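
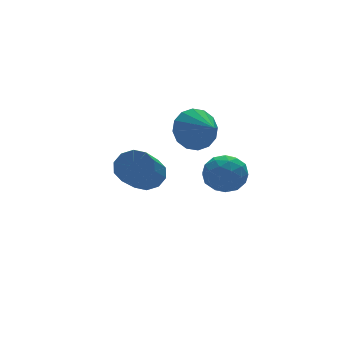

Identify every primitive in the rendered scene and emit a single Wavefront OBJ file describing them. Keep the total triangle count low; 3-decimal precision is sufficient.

v -0.338 0.025 1.118
v 0.295 -0.132 0.656
v -0.242 -0.945 1.582
v 0.452 0.045 0.996
v 0.397 0.218 1.368
v 0.145 0.339 1.674
v -0.237 0.376 1.83
v -0.645 0.319 1.796
v -0.972 0.183 1.58
v -1.129 0.005 1.241
v -1.073 -0.167 0.868
v -0.821 -0.288 0.563
v -0.44 -0.325 0.406
v -0.031 -0.268 0.44
v -2.662 -1.191 0.4
v -2.25 -1.635 0.326
v -3.186 -2.673 1.346
v -3.598 -2.229 1.42
v -2.149 -1.431 0.627
v -3.085 -2.469 1.647
v -2.244 -1.135 0.841
v -3.18 -2.173 1.861
v -2.498 -0.861 0.886
v -3.434 -1.899 1.906
v -2.815 -0.713 0.746
v -3.751 -1.75 1.766
v -3.074 -0.747 0.474
v -4.01 -1.785 1.494
v -3.175 -0.951 0.173
v -4.111 -1.989 1.193
v -3.08 -1.247 -0.041
v -4.016 -2.285 0.979
v -2.826 -1.521 -0.086
v -3.762 -2.559 0.934
v -2.509 -1.67 0.054
v -3.445 -2.707 1.074
v -0.057 -0.339 -0.582
v 0.584 -0.513 -0.24
v -0.364 -1.507 -0.6
v 0.277 -1.681 -0.258
v -0.254 -1.309 0.111
v -0.064 -0.587 0.123
v 0.284 -1.433 -0.963
v 0.474 -0.711 -0.951
v 0.795 -1.189 -0.476
v 0.462 -1.112 0.188
v -0.242 -0.908 -1.028
v -0.575 -0.831 -0.364
v 0.291 -0.323 -0.409
v -0.071 -1.697 -0.431
v -0.383 -1.478 -0.213
v -0.006 -1.58 -0.013
v -0.09 -0.367 -0.196
v 0.286 -0.469 0.005
v -0.206 -0.937 0.211
v -0.066 -1.551 -0.845
v 0.31 -1.653 -0.644
v 0.226 -0.44 -0.827
v 0.603 -0.542 -0.627
v 0.426 -1.083 -1.051
v 0.791 -0.823 -0.347
v 0.61 -1.51 -0.358
v 0.615 -1.364 -0.772
v 0.727 -0.94 -0.765
v 0.595 -0.778 0.043
v 0.415 -1.464 0.032
v 0.103 -1.245 0.25
v 0.214 -0.821 0.256
v 0.719 -1.175 -0.095
v -0.195 -0.556 -0.872
v -0.375 -1.242 -0.883
v 0.006 -1.199 -1.096
v 0.117 -0.775 -1.09
v -0.39 -0.51 -0.482
v -0.571 -1.197 -0.493
v -0.507 -1.08 -0.075
v -0.395 -0.656 -0.068
v -0.499 -0.845 -0.745
f 2 1 4
f 2 4 3
f 4 1 5
f 4 5 3
f 5 1 6
f 5 6 3
f 6 1 7
f 6 7 3
f 7 1 8
f 7 8 3
f 8 1 9
f 8 9 3
f 9 1 10
f 9 10 3
f 10 1 11
f 10 11 3
f 11 1 12
f 11 12 3
f 12 1 13
f 12 13 3
f 13 1 14
f 13 14 3
f 14 1 2
f 14 2 3
f 16 15 19
f 16 19 17
f 17 19 20
f 17 20 18
f 19 15 21
f 19 21 20
f 20 21 22
f 20 22 18
f 21 15 23
f 21 23 22
f 22 23 24
f 22 24 18
f 23 15 25
f 23 25 24
f 24 25 26
f 24 26 18
f 25 15 27
f 25 27 26
f 26 27 28
f 26 28 18
f 27 15 29
f 27 29 28
f 28 29 30
f 28 30 18
f 29 15 31
f 29 31 30
f 30 31 32
f 30 32 18
f 31 15 33
f 31 33 32
f 32 33 34
f 32 34 18
f 33 15 35
f 33 35 34
f 34 35 36
f 34 36 18
f 35 15 16
f 35 16 36
f 36 16 17
f 36 17 18
f 37 74 53
f 74 48 77
f 53 77 42
f 74 77 53
f 37 53 49
f 53 42 54
f 49 54 38
f 53 54 49
f 37 49 58
f 49 38 59
f 58 59 44
f 49 59 58
f 37 58 70
f 58 44 73
f 70 73 47
f 58 73 70
f 37 70 74
f 70 47 78
f 74 78 48
f 70 78 74
f 38 54 65
f 54 42 68
f 65 68 46
f 54 68 65
f 42 77 55
f 77 48 76
f 55 76 41
f 77 76 55
f 48 78 75
f 78 47 71
f 75 71 39
f 78 71 75
f 47 73 72
f 73 44 60
f 72 60 43
f 73 60 72
f 44 59 64
f 59 38 61
f 64 61 45
f 59 61 64
f 40 66 52
f 66 46 67
f 52 67 41
f 66 67 52
f 40 52 50
f 52 41 51
f 50 51 39
f 52 51 50
f 40 50 57
f 50 39 56
f 57 56 43
f 50 56 57
f 40 57 62
f 57 43 63
f 62 63 45
f 57 63 62
f 40 62 66
f 62 45 69
f 66 69 46
f 62 69 66
f 41 67 55
f 67 46 68
f 55 68 42
f 67 68 55
f 39 51 75
f 51 41 76
f 75 76 48
f 51 76 75
f 43 56 72
f 56 39 71
f 72 71 47
f 56 71 72
f 45 63 64
f 63 43 60
f 64 60 44
f 63 60 64
f 46 69 65
f 69 45 61
f 65 61 38
f 69 61 65



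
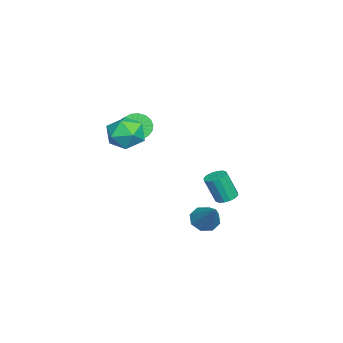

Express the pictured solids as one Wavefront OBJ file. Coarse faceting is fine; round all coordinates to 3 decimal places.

v 2.698 -1.04 4.583
v 3.723 -1.267 4.209
v 2.037 -2.393 3.591
v 3.062 -2.62 3.217
v 2.801 -2.815 4.283
v 3.21 -1.98 4.896
v 2.55 -1.68 2.904
v 2.959 -0.845 3.517
v 3.632 -1.663 3.172
v 3.787 -2.364 4.024
v 1.973 -1.296 3.776
v 2.128 -1.997 4.628
v 0.648 1.788 -3.06
v 1.031 2.259 -3.641
v 1.932 2.572 -1.58
v 0.533 2.561 -3.369
v 0.102 2.41 -2.916
v -0.008 1.895 -2.547
v 0.265 1.318 -2.479
v 0.763 1.016 -2.751
v 1.194 1.166 -3.204
v 1.305 1.681 -3.573
v 3.051 3.299 -0.019
v 3.597 3.583 0.056
v 3.695 3.004 1.534
v 3.149 2.721 1.459
v 3.379 3.796 0.154
v 3.477 3.218 1.632
v 3.072 3.877 0.206
v 3.17 3.298 1.684
v 2.76 3.802 0.197
v 2.858 3.224 1.675
v 2.526 3.593 0.131
v 2.624 3.015 1.609
v 2.433 3.305 0.024
v 2.531 2.727 1.502
v 2.505 3.016 -0.094
v 2.603 2.437 1.384
v 2.723 2.802 -0.192
v 2.821 2.224 1.286
v 3.03 2.722 -0.244
v 3.128 2.143 1.234
v 3.342 2.796 -0.235
v 3.44 2.218 1.243
v 3.576 3.005 -0.169
v 3.674 2.427 1.309
v 3.669 3.293 -0.062
v 3.767 2.715 1.416
v -1.906 -2.495 1.935
v -1.578 -2.144 1.21
v -0.425 -1.715 1.939
v -0.754 -2.065 2.665
v -1.783 -1.853 1.362
v -0.63 -1.423 2.091
v -2.012 -1.688 1.627
v -0.859 -1.259 2.356
v -2.22 -1.683 1.953
v -1.067 -1.254 2.682
v -2.366 -1.839 2.276
v -1.213 -1.41 3.005
v -2.421 -2.125 2.531
v -1.268 -1.696 3.261
v -2.374 -2.484 2.669
v -1.222 -2.055 3.398
v -2.235 -2.845 2.661
v -1.082 -2.416 3.39
v -2.03 -3.137 2.509
v -0.877 -2.707 3.238
v -1.801 -3.301 2.244
v -0.648 -2.872 2.973
v -1.593 -3.306 1.918
v -0.44 -2.877 2.647
v -1.447 -3.15 1.595
v -0.294 -2.721 2.324
v -1.392 -2.864 1.339
v -0.239 -2.435 2.069
v -1.438 -2.505 1.202
v -0.286 -2.076 1.931
f 1 12 6
f 1 6 2
f 1 2 8
f 1 8 11
f 1 11 12
f 2 6 10
f 6 12 5
f 12 11 3
f 11 8 7
f 8 2 9
f 4 10 5
f 4 5 3
f 4 3 7
f 4 7 9
f 4 9 10
f 5 10 6
f 3 5 12
f 7 3 11
f 9 7 8
f 10 9 2
f 14 13 16
f 14 16 15
f 16 13 17
f 16 17 15
f 17 13 18
f 17 18 15
f 18 13 19
f 18 19 15
f 19 13 20
f 19 20 15
f 20 13 21
f 20 21 15
f 21 13 22
f 21 22 15
f 22 13 14
f 22 14 15
f 24 23 27
f 24 27 25
f 25 27 28
f 25 28 26
f 27 23 29
f 27 29 28
f 28 29 30
f 28 30 26
f 29 23 31
f 29 31 30
f 30 31 32
f 30 32 26
f 31 23 33
f 31 33 32
f 32 33 34
f 32 34 26
f 33 23 35
f 33 35 34
f 34 35 36
f 34 36 26
f 35 23 37
f 35 37 36
f 36 37 38
f 36 38 26
f 37 23 39
f 37 39 38
f 38 39 40
f 38 40 26
f 39 23 41
f 39 41 40
f 40 41 42
f 40 42 26
f 41 23 43
f 41 43 42
f 42 43 44
f 42 44 26
f 43 23 45
f 43 45 44
f 44 45 46
f 44 46 26
f 45 23 47
f 45 47 46
f 46 47 48
f 46 48 26
f 47 23 24
f 47 24 48
f 48 24 25
f 48 25 26
f 50 49 53
f 50 53 51
f 51 53 54
f 51 54 52
f 53 49 55
f 53 55 54
f 54 55 56
f 54 56 52
f 55 49 57
f 55 57 56
f 56 57 58
f 56 58 52
f 57 49 59
f 57 59 58
f 58 59 60
f 58 60 52
f 59 49 61
f 59 61 60
f 60 61 62
f 60 62 52
f 61 49 63
f 61 63 62
f 62 63 64
f 62 64 52
f 63 49 65
f 63 65 64
f 64 65 66
f 64 66 52
f 65 49 67
f 65 67 66
f 66 67 68
f 66 68 52
f 67 49 69
f 67 69 68
f 68 69 70
f 68 70 52
f 69 49 71
f 69 71 70
f 70 71 72
f 70 72 52
f 71 49 73
f 71 73 72
f 72 73 74
f 72 74 52
f 73 49 75
f 73 75 74
f 74 75 76
f 74 76 52
f 75 49 77
f 75 77 76
f 76 77 78
f 76 78 52
f 77 49 50
f 77 50 78
f 78 50 51
f 78 51 52



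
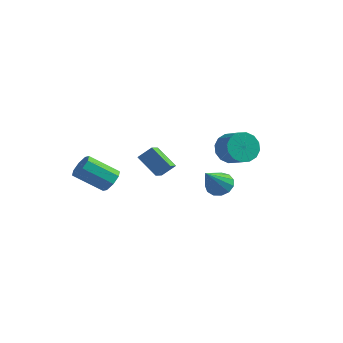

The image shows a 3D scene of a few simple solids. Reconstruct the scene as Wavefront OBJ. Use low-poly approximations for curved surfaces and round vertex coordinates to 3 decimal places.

v 2.149 0.079 -0.441
v 2.702 0.409 -1.153
v 3.685 -0.069 -0.61
v 3.131 -0.399 0.101
v 2.694 0.774 -0.817
v 3.677 0.296 -0.274
v 2.54 0.953 -0.38
v 3.523 0.475 0.163
v 2.281 0.898 0.041
v 3.263 0.42 0.584
v 1.986 0.624 0.332
v 2.969 0.146 0.875
v 1.735 0.203 0.416
v 2.718 -0.275 0.959
v 1.595 -0.251 0.27
v 2.578 -0.729 0.813
v 1.603 -0.616 -0.066
v 2.586 -1.094 0.477
v 1.757 -0.795 -0.503
v 2.74 -1.273 0.04
v 2.017 -0.74 -0.924
v 2.999 -1.218 -0.381
v 2.311 -0.466 -1.215
v 3.294 -0.944 -0.672
v 2.562 -0.045 -1.299
v 3.545 -0.523 -0.756
v -3.286 0.505 -2.662
v -3.069 -0.438 -2.206
v -2.702 0.959 -2.004
v -2.485 0.016 -1.547
v -2.075 0.324 -3.613
v -1.858 -0.619 -3.156
v -1.491 0.778 -2.954
v -1.274 -0.165 -2.498
v -3.004 -3.027 -2.787
v -2.523 -3.577 -2.618
v -3.835 -4.383 -1.504
v -4.316 -3.833 -1.673
v -2.487 -3.134 -2.255
v -3.798 -3.94 -1.141
v -2.753 -2.629 -2.203
v -4.065 -3.434 -1.089
v -3.167 -2.356 -2.494
v -4.479 -3.162 -1.38
v -3.485 -2.477 -2.956
v -4.797 -3.283 -1.842
v -3.522 -2.92 -3.319
v -4.833 -3.726 -2.205
v -3.255 -3.426 -3.371
v -4.567 -4.231 -2.257
v -2.841 -3.698 -3.08
v -4.153 -4.504 -1.966
v 0.162 2.477 -4.645
v 0.573 1.972 -5.144
v 0.138 0.983 -3.155
v 0.891 2.206 -4.905
v 0.978 2.526 -4.583
v 0.805 2.83 -4.281
v 0.429 3.022 -4.095
v -0.033 3.041 -4.083
v -0.433 2.88 -4.25
v -0.644 2.592 -4.543
v -0.599 2.266 -4.868
v -0.313 2.008 -5.122
v 0.124 1.898 -5.225
f 2 1 5
f 2 5 3
f 3 5 6
f 3 6 4
f 5 1 7
f 5 7 6
f 6 7 8
f 6 8 4
f 7 1 9
f 7 9 8
f 8 9 10
f 8 10 4
f 9 1 11
f 9 11 10
f 10 11 12
f 10 12 4
f 11 1 13
f 11 13 12
f 12 13 14
f 12 14 4
f 13 1 15
f 13 15 14
f 14 15 16
f 14 16 4
f 15 1 17
f 15 17 16
f 16 17 18
f 16 18 4
f 17 1 19
f 17 19 18
f 18 19 20
f 18 20 4
f 19 1 21
f 19 21 20
f 20 21 22
f 20 22 4
f 21 1 23
f 21 23 22
f 22 23 24
f 22 24 4
f 23 1 25
f 23 25 24
f 24 25 26
f 24 26 4
f 25 1 2
f 25 2 26
f 26 2 3
f 26 3 4
f 28 30 27
f 31 28 27
f 27 30 29
f 29 31 27
f 28 34 30
f 32 28 31
f 32 34 28
f 30 34 29
f 33 31 29
f 29 34 33
f 33 32 31
f 34 32 33
f 36 35 39
f 36 39 37
f 37 39 40
f 37 40 38
f 39 35 41
f 39 41 40
f 40 41 42
f 40 42 38
f 41 35 43
f 41 43 42
f 42 43 44
f 42 44 38
f 43 35 45
f 43 45 44
f 44 45 46
f 44 46 38
f 45 35 47
f 45 47 46
f 46 47 48
f 46 48 38
f 47 35 49
f 47 49 48
f 48 49 50
f 48 50 38
f 49 35 51
f 49 51 50
f 50 51 52
f 50 52 38
f 51 35 36
f 51 36 52
f 52 36 37
f 52 37 38
f 54 53 56
f 54 56 55
f 56 53 57
f 56 57 55
f 57 53 58
f 57 58 55
f 58 53 59
f 58 59 55
f 59 53 60
f 59 60 55
f 60 53 61
f 60 61 55
f 61 53 62
f 61 62 55
f 62 53 63
f 62 63 55
f 63 53 64
f 63 64 55
f 64 53 65
f 64 65 55
f 65 53 54
f 65 54 55



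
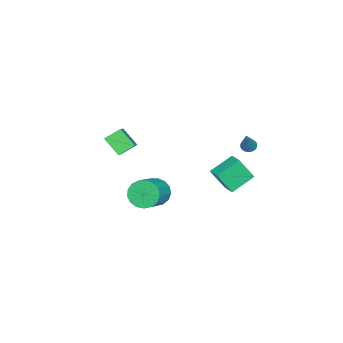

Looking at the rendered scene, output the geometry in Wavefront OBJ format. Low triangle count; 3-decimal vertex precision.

v -4.901 2.42 -2.871
v -4.537 1.523 -1.33
v -4.175 3.173 -2.604
v -3.811 2.277 -1.063
v -3.589 1.463 -3.737
v -3.225 0.567 -2.196
v -2.863 2.217 -3.47
v -2.499 1.32 -1.929
v 3.054 -0.433 -0.216
v 3.547 -0.668 -1.078
v 5.259 -0.641 -0.105
v 4.766 -0.407 0.756
v 3.539 -0.18 -1.077
v 5.251 -0.153 -0.104
v 3.419 0.25 -0.879
v 5.132 0.277 0.094
v 3.216 0.524 -0.529
v 4.929 0.55 0.444
v 2.976 0.578 -0.108
v 4.689 0.605 0.865
v 2.754 0.4 0.289
v 4.466 0.427 1.262
v 2.6 0.032 0.57
v 4.313 0.059 1.543
v 2.55 -0.443 0.671
v 4.263 -0.416 1.643
v 2.616 -0.916 0.568
v 4.328 -0.889 1.541
v 2.781 -1.278 0.286
v 4.494 -1.252 1.259
v 3.01 -1.447 -0.111
v 4.722 -1.42 0.862
v 3.248 -1.383 -0.533
v 4.961 -1.357 0.44
v 3.442 -1.102 -0.881
v 5.155 -1.076 0.091
v -2.823 3.261 1.195
v -2.487 2.906 1.016
v -1.617 3.539 2.905
v -2.412 3.076 0.936
v -2.399 3.275 0.894
v -2.45 3.471 0.899
v -2.559 3.635 0.948
v -2.707 3.743 1.036
v -2.873 3.777 1.147
v -3.031 3.732 1.266
v -3.158 3.616 1.374
v -3.233 3.446 1.455
v -3.246 3.248 1.496
v -3.195 3.052 1.492
v -3.087 2.888 1.442
v -2.938 2.78 1.355
v -2.772 2.746 1.243
v -2.614 2.79 1.125
v 0.891 -2.525 2.054
v 0.592 -3.582 3.045
v 2.483 -1.956 3.14
v 2.184 -3.014 4.132
v 1.576 -3.286 1.448
v 1.277 -4.344 2.44
v 3.168 -2.718 2.535
v 2.869 -3.775 3.526
f 2 4 1
f 5 2 1
f 1 4 3
f 3 5 1
f 2 8 4
f 6 2 5
f 6 8 2
f 4 8 3
f 7 5 3
f 3 8 7
f 7 6 5
f 8 6 7
f 10 9 13
f 10 13 11
f 11 13 14
f 11 14 12
f 13 9 15
f 13 15 14
f 14 15 16
f 14 16 12
f 15 9 17
f 15 17 16
f 16 17 18
f 16 18 12
f 17 9 19
f 17 19 18
f 18 19 20
f 18 20 12
f 19 9 21
f 19 21 20
f 20 21 22
f 20 22 12
f 21 9 23
f 21 23 22
f 22 23 24
f 22 24 12
f 23 9 25
f 23 25 24
f 24 25 26
f 24 26 12
f 25 9 27
f 25 27 26
f 26 27 28
f 26 28 12
f 27 9 29
f 27 29 28
f 28 29 30
f 28 30 12
f 29 9 31
f 29 31 30
f 30 31 32
f 30 32 12
f 31 9 33
f 31 33 32
f 32 33 34
f 32 34 12
f 33 9 35
f 33 35 34
f 34 35 36
f 34 36 12
f 35 9 10
f 35 10 36
f 36 10 11
f 36 11 12
f 38 37 40
f 38 40 39
f 40 37 41
f 40 41 39
f 41 37 42
f 41 42 39
f 42 37 43
f 42 43 39
f 43 37 44
f 43 44 39
f 44 37 45
f 44 45 39
f 45 37 46
f 45 46 39
f 46 37 47
f 46 47 39
f 47 37 48
f 47 48 39
f 48 37 49
f 48 49 39
f 49 37 50
f 49 50 39
f 50 37 51
f 50 51 39
f 51 37 52
f 51 52 39
f 52 37 53
f 52 53 39
f 53 37 54
f 53 54 39
f 54 37 38
f 54 38 39
f 56 58 55
f 59 56 55
f 55 58 57
f 57 59 55
f 56 62 58
f 60 56 59
f 60 62 56
f 58 62 57
f 61 59 57
f 57 62 61
f 61 60 59
f 62 60 61



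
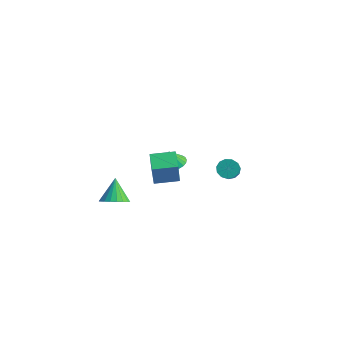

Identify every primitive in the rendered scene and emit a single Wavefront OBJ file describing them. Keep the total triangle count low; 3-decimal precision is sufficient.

v -1.62 -4.163 -0.715
v -1.148 -3.586 -0.863
v -2.16 -3.457 0.315
v -1.398 -3.515 -1.043
v -1.687 -3.556 -1.166
v -1.963 -3.701 -1.211
v -2.181 -3.927 -1.17
v -2.302 -4.193 -1.051
v -2.304 -4.455 -0.873
v -2.189 -4.665 -0.668
v -1.975 -4.79 -0.471
v -1.7 -4.805 -0.316
v -1.411 -4.71 -0.23
v -1.159 -4.52 -0.228
v -0.986 -4.269 -0.31
v -0.923 -3.999 -0.462
v -0.98 -3.758 -0.658
v 0.342 -3.714 2.616
v 0.411 -3.915 3.827
v 1.205 -2.856 2.71
v 1.274 -3.058 3.921
v 1.146 -4.502 2.439
v 1.215 -4.704 3.65
v 2.009 -3.645 2.533
v 2.078 -3.846 3.744
v -3.521 2.801 -3.42
v -2.884 2.735 -3.305
v -3.719 2.559 -2.46
v -2.925 2.996 -3.248
v -3.069 3.223 -3.22
v -3.291 3.377 -3.228
v -3.552 3.432 -3.268
v -3.809 3.377 -3.335
v -4.015 3.223 -3.416
v -4.136 2.996 -3.498
v -4.15 2.735 -3.567
v -4.056 2.485 -3.61
v -3.869 2.29 -3.621
v -3.622 2.183 -3.596
v -3.357 2.183 -3.542
v -3.121 2.29 -3.466
v -2.954 2.485 -3.382
v 1.958 0.215 0.761
v 2.176 -0.104 0.342
v 2.62 -0.773 1.079
v 2.402 -0.455 1.499
v 2.397 0.119 0.411
v 2.841 -0.55 1.148
v 2.479 0.372 0.591
v 2.923 -0.297 1.328
v 2.395 0.575 0.825
v 2.839 -0.094 1.563
v 2.173 0.663 1.04
v 2.617 -0.006 1.777
v 1.882 0.609 1.165
v 2.326 -0.06 1.903
v 1.616 0.43 1.163
v 2.06 -0.239 1.9
v 1.458 0.182 1.033
v 1.902 -0.487 1.77
v 1.459 -0.055 0.817
v 1.903 -0.724 1.554
v 1.619 -0.207 0.583
v 2.062 -0.876 1.32
v 1.886 -0.225 0.406
v 2.33 -0.894 1.143
f 2 1 4
f 2 4 3
f 4 1 5
f 4 5 3
f 5 1 6
f 5 6 3
f 6 1 7
f 6 7 3
f 7 1 8
f 7 8 3
f 8 1 9
f 8 9 3
f 9 1 10
f 9 10 3
f 10 1 11
f 10 11 3
f 11 1 12
f 11 12 3
f 12 1 13
f 12 13 3
f 13 1 14
f 13 14 3
f 14 1 15
f 14 15 3
f 15 1 16
f 15 16 3
f 16 1 17
f 16 17 3
f 17 1 2
f 17 2 3
f 19 21 18
f 22 19 18
f 18 21 20
f 20 22 18
f 19 25 21
f 23 19 22
f 23 25 19
f 21 25 20
f 24 22 20
f 20 25 24
f 24 23 22
f 25 23 24
f 27 26 29
f 27 29 28
f 29 26 30
f 29 30 28
f 30 26 31
f 30 31 28
f 31 26 32
f 31 32 28
f 32 26 33
f 32 33 28
f 33 26 34
f 33 34 28
f 34 26 35
f 34 35 28
f 35 26 36
f 35 36 28
f 36 26 37
f 36 37 28
f 37 26 38
f 37 38 28
f 38 26 39
f 38 39 28
f 39 26 40
f 39 40 28
f 40 26 41
f 40 41 28
f 41 26 42
f 41 42 28
f 42 26 27
f 42 27 28
f 44 43 47
f 44 47 45
f 45 47 48
f 45 48 46
f 47 43 49
f 47 49 48
f 48 49 50
f 48 50 46
f 49 43 51
f 49 51 50
f 50 51 52
f 50 52 46
f 51 43 53
f 51 53 52
f 52 53 54
f 52 54 46
f 53 43 55
f 53 55 54
f 54 55 56
f 54 56 46
f 55 43 57
f 55 57 56
f 56 57 58
f 56 58 46
f 57 43 59
f 57 59 58
f 58 59 60
f 58 60 46
f 59 43 61
f 59 61 60
f 60 61 62
f 60 62 46
f 61 43 63
f 61 63 62
f 62 63 64
f 62 64 46
f 63 43 65
f 63 65 64
f 64 65 66
f 64 66 46
f 65 43 44
f 65 44 66
f 66 44 45
f 66 45 46



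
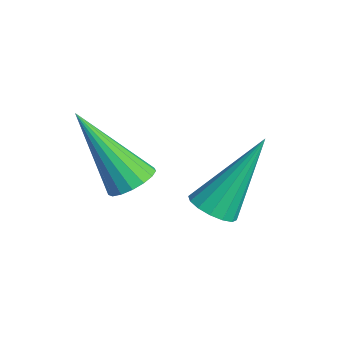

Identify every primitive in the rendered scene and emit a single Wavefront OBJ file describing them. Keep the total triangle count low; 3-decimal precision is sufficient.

v 1.992 2.345 1.92
v 2.515 2.569 1.809
v 1.848 3.555 3.68
v 2.322 2.75 1.669
v 2.04 2.823 1.595
v 1.745 2.768 1.609
v 1.516 2.599 1.707
v 1.415 2.363 1.861
v 1.468 2.121 2.032
v 1.662 1.94 2.172
v 1.944 1.867 2.245
v 2.239 1.922 2.231
v 2.467 2.091 2.134
v 2.568 2.327 1.98
v 0.886 0.989 2.326
v 1.416 0.812 2.516
v -0.046 0.091 4.094
v 1.385 1.069 2.63
v 1.24 1.307 2.675
v 1.014 1.472 2.64
v 0.758 1.527 2.533
v 0.532 1.458 2.379
v 0.387 1.282 2.212
v 0.356 1.039 2.072
v 0.446 0.784 1.991
v 0.637 0.576 1.986
v 0.885 0.463 2.059
v 1.133 0.47 2.193
v 1.325 0.596 2.358
f 2 1 4
f 2 4 3
f 4 1 5
f 4 5 3
f 5 1 6
f 5 6 3
f 6 1 7
f 6 7 3
f 7 1 8
f 7 8 3
f 8 1 9
f 8 9 3
f 9 1 10
f 9 10 3
f 10 1 11
f 10 11 3
f 11 1 12
f 11 12 3
f 12 1 13
f 12 13 3
f 13 1 14
f 13 14 3
f 14 1 2
f 14 2 3
f 16 15 18
f 16 18 17
f 18 15 19
f 18 19 17
f 19 15 20
f 19 20 17
f 20 15 21
f 20 21 17
f 21 15 22
f 21 22 17
f 22 15 23
f 22 23 17
f 23 15 24
f 23 24 17
f 24 15 25
f 24 25 17
f 25 15 26
f 25 26 17
f 26 15 27
f 26 27 17
f 27 15 28
f 27 28 17
f 28 15 29
f 28 29 17
f 29 15 16
f 29 16 17



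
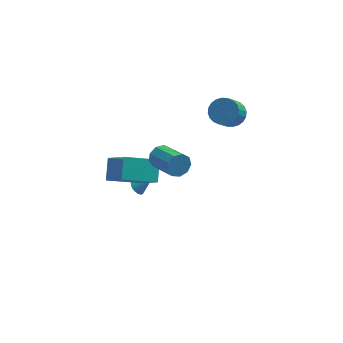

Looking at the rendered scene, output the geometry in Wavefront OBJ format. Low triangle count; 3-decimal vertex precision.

v -1.779 3.186 -3.867
v -1.45 3.354 -4.218
v -1.001 3.194 -3.133
v -1.534 3.546 -4.131
v -1.666 3.667 -3.992
v -1.821 3.693 -3.828
v -1.967 3.618 -3.672
v -2.077 3.458 -3.554
v -2.127 3.244 -3.498
v -2.109 3.019 -3.516
v -2.025 2.826 -3.602
v -1.893 2.705 -3.741
v -1.738 2.679 -3.905
v -1.592 2.754 -4.062
v -1.482 2.914 -4.18
v -1.432 3.128 -4.235
v -0.4 -0.132 1.986
v 0.023 -0.057 1.396
v 1.002 -1.434 1.923
v 0.58 -1.508 2.514
v 0.205 0.217 1.772
v 1.184 -1.16 2.299
v 0.104 0.327 2.249
v 1.083 -1.05 2.776
v -0.233 0.223 2.602
v 0.747 -1.154 3.129
v -0.648 -0.047 2.668
v 0.332 -1.424 3.195
v -0.946 -0.357 2.415
v 0.033 -1.734 2.942
v -0.99 -0.561 1.961
v -0.01 -1.938 2.488
v -0.757 -0.564 1.519
v 0.223 -1.941 2.046
v -0.357 -0.365 1.296
v 0.623 -1.742 1.823
v -3.292 0.428 -0.622
v -2.399 -0.78 0.606
v -3.225 1.449 0.334
v -2.332 0.241 1.562
v -1.448 1.019 -1.382
v -0.555 -0.189 -0.154
v -1.381 2.04 -0.426
v -0.488 0.832 0.802
v 3.244 2.772 3.018
v 3.953 2.911 3.466
v 3.524 2.047 4.411
v 2.816 1.908 3.962
v 3.751 3.145 3.589
v 3.323 2.281 4.533
v 3.473 3.322 3.625
v 3.045 2.457 4.569
v 3.16 3.415 3.568
v 2.732 2.55 4.512
v 2.86 3.41 3.427
v 2.431 2.546 4.372
v 2.618 3.308 3.224
v 2.189 2.444 4.169
v 2.471 3.125 2.99
v 2.043 2.26 3.935
v 2.442 2.888 2.76
v 2.014 2.023 3.704
v 2.536 2.633 2.569
v 2.107 1.769 3.514
v 2.737 2.399 2.447
v 2.309 1.535 3.391
v 3.015 2.223 2.411
v 2.587 1.358 3.355
v 3.328 2.13 2.468
v 2.9 1.265 3.412
v 3.629 2.134 2.608
v 3.2 1.27 3.553
v 3.871 2.236 2.811
v 3.442 1.372 3.756
v 4.017 2.42 3.045
v 3.589 1.555 3.99
v 4.046 2.657 3.276
v 3.618 1.792 4.22
f 2 1 4
f 2 4 3
f 4 1 5
f 4 5 3
f 5 1 6
f 5 6 3
f 6 1 7
f 6 7 3
f 7 1 8
f 7 8 3
f 8 1 9
f 8 9 3
f 9 1 10
f 9 10 3
f 10 1 11
f 10 11 3
f 11 1 12
f 11 12 3
f 12 1 13
f 12 13 3
f 13 1 14
f 13 14 3
f 14 1 15
f 14 15 3
f 15 1 16
f 15 16 3
f 16 1 2
f 16 2 3
f 18 17 21
f 18 21 19
f 19 21 22
f 19 22 20
f 21 17 23
f 21 23 22
f 22 23 24
f 22 24 20
f 23 17 25
f 23 25 24
f 24 25 26
f 24 26 20
f 25 17 27
f 25 27 26
f 26 27 28
f 26 28 20
f 27 17 29
f 27 29 28
f 28 29 30
f 28 30 20
f 29 17 31
f 29 31 30
f 30 31 32
f 30 32 20
f 31 17 33
f 31 33 32
f 32 33 34
f 32 34 20
f 33 17 35
f 33 35 34
f 34 35 36
f 34 36 20
f 35 17 18
f 35 18 36
f 36 18 19
f 36 19 20
f 38 40 37
f 41 38 37
f 37 40 39
f 39 41 37
f 38 44 40
f 42 38 41
f 42 44 38
f 40 44 39
f 43 41 39
f 39 44 43
f 43 42 41
f 44 42 43
f 46 45 49
f 46 49 47
f 47 49 50
f 47 50 48
f 49 45 51
f 49 51 50
f 50 51 52
f 50 52 48
f 51 45 53
f 51 53 52
f 52 53 54
f 52 54 48
f 53 45 55
f 53 55 54
f 54 55 56
f 54 56 48
f 55 45 57
f 55 57 56
f 56 57 58
f 56 58 48
f 57 45 59
f 57 59 58
f 58 59 60
f 58 60 48
f 59 45 61
f 59 61 60
f 60 61 62
f 60 62 48
f 61 45 63
f 61 63 62
f 62 63 64
f 62 64 48
f 63 45 65
f 63 65 64
f 64 65 66
f 64 66 48
f 65 45 67
f 65 67 66
f 66 67 68
f 66 68 48
f 67 45 69
f 67 69 68
f 68 69 70
f 68 70 48
f 69 45 71
f 69 71 70
f 70 71 72
f 70 72 48
f 71 45 73
f 71 73 72
f 72 73 74
f 72 74 48
f 73 45 75
f 73 75 74
f 74 75 76
f 74 76 48
f 75 45 77
f 75 77 76
f 76 77 78
f 76 78 48
f 77 45 46
f 77 46 78
f 78 46 47
f 78 47 48



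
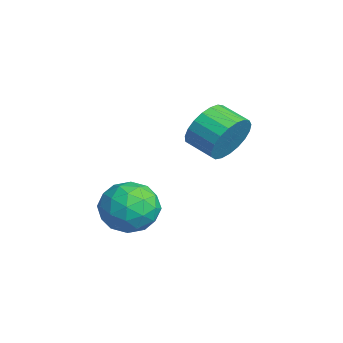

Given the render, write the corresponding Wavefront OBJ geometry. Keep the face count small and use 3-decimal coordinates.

v 0.819 0.056 -2.259
v 1.736 0.103 -2.75
v 0.364 -1.243 -3.23
v 1.281 -1.196 -3.721
v 1.238 -1.506 -2.729
v 1.519 -0.703 -2.128
v 0.581 -0.437 -3.852
v 0.862 0.366 -3.251
v 1.588 -0.202 -3.735
v 1.994 -0.863 -3.041
v 0.106 -0.277 -2.939
v 0.512 -0.938 -2.245
v 1.317 0.193 -2.419
v 0.783 -1.333 -3.561
v 0.758 -1.516 -2.977
v 1.296 -1.488 -3.266
v 1.19 -0.28 -2.054
v 1.729 -0.253 -2.343
v 1.436 -1.199 -2.33
v 0.371 -0.887 -3.637
v 0.91 -0.86 -3.926
v 0.804 0.348 -2.714
v 1.342 0.376 -3.003
v 0.664 0.059 -3.65
v 1.769 0.042 -3.287
v 1.502 -0.721 -3.858
v 1.091 -0.275 -3.934
v 1.256 0.197 -3.581
v 2.008 -0.347 -2.879
v 1.741 -1.11 -3.45
v 1.716 -1.292 -2.866
v 1.881 -0.82 -2.513
v 1.921 -0.526 -3.458
v 0.359 -0.03 -2.53
v 0.092 -0.793 -3.101
v 0.219 -0.32 -3.467
v 0.384 0.152 -3.114
v 0.598 -0.419 -2.122
v 0.331 -1.182 -2.693
v 0.844 -1.337 -2.399
v 1.009 -0.865 -2.046
v 0.179 -0.614 -2.522
v -0.077 2.932 -0.973
v 0.442 2.701 -0.212
v -0.384 2.056 0.155
v -0.903 2.288 -0.607
v 0.248 3.021 -0.085
v -0.578 2.376 0.281
v -0.002 3.326 -0.112
v -0.828 2.681 0.255
v -0.265 3.563 -0.287
v -1.091 2.918 0.079
v -0.495 3.69 -0.582
v -1.321 3.046 -0.215
v -0.653 3.687 -0.944
v -1.479 3.042 -0.577
v -0.712 3.553 -1.311
v -1.538 2.909 -0.945
v -0.66 3.312 -1.62
v -1.486 2.668 -1.253
v -0.508 3.006 -1.817
v -1.334 2.361 -1.45
v -0.281 2.686 -1.868
v -1.107 2.041 -1.501
v -0.019 2.409 -1.764
v -0.845 1.764 -1.398
v 0.233 2.223 -1.524
v -0.593 1.578 -1.157
v 0.431 2.159 -1.188
v -0.395 1.514 -0.822
v 0.542 2.229 -0.816
v -0.284 1.584 -0.449
v 0.546 2.421 -0.47
v -0.28 1.776 -0.104
f 1 38 17
f 38 12 41
f 17 41 6
f 38 41 17
f 1 17 13
f 17 6 18
f 13 18 2
f 17 18 13
f 1 13 22
f 13 2 23
f 22 23 8
f 13 23 22
f 1 22 34
f 22 8 37
f 34 37 11
f 22 37 34
f 1 34 38
f 34 11 42
f 38 42 12
f 34 42 38
f 2 18 29
f 18 6 32
f 29 32 10
f 18 32 29
f 6 41 19
f 41 12 40
f 19 40 5
f 41 40 19
f 12 42 39
f 42 11 35
f 39 35 3
f 42 35 39
f 11 37 36
f 37 8 24
f 36 24 7
f 37 24 36
f 8 23 28
f 23 2 25
f 28 25 9
f 23 25 28
f 4 30 16
f 30 10 31
f 16 31 5
f 30 31 16
f 4 16 14
f 16 5 15
f 14 15 3
f 16 15 14
f 4 14 21
f 14 3 20
f 21 20 7
f 14 20 21
f 4 21 26
f 21 7 27
f 26 27 9
f 21 27 26
f 4 26 30
f 26 9 33
f 30 33 10
f 26 33 30
f 5 31 19
f 31 10 32
f 19 32 6
f 31 32 19
f 3 15 39
f 15 5 40
f 39 40 12
f 15 40 39
f 7 20 36
f 20 3 35
f 36 35 11
f 20 35 36
f 9 27 28
f 27 7 24
f 28 24 8
f 27 24 28
f 10 33 29
f 33 9 25
f 29 25 2
f 33 25 29
f 44 43 47
f 44 47 45
f 45 47 48
f 45 48 46
f 47 43 49
f 47 49 48
f 48 49 50
f 48 50 46
f 49 43 51
f 49 51 50
f 50 51 52
f 50 52 46
f 51 43 53
f 51 53 52
f 52 53 54
f 52 54 46
f 53 43 55
f 53 55 54
f 54 55 56
f 54 56 46
f 55 43 57
f 55 57 56
f 56 57 58
f 56 58 46
f 57 43 59
f 57 59 58
f 58 59 60
f 58 60 46
f 59 43 61
f 59 61 60
f 60 61 62
f 60 62 46
f 61 43 63
f 61 63 62
f 62 63 64
f 62 64 46
f 63 43 65
f 63 65 64
f 64 65 66
f 64 66 46
f 65 43 67
f 65 67 66
f 66 67 68
f 66 68 46
f 67 43 69
f 67 69 68
f 68 69 70
f 68 70 46
f 69 43 71
f 69 71 70
f 70 71 72
f 70 72 46
f 71 43 73
f 71 73 72
f 72 73 74
f 72 74 46
f 73 43 44
f 73 44 74
f 74 44 45
f 74 45 46



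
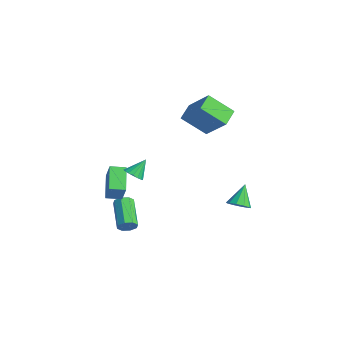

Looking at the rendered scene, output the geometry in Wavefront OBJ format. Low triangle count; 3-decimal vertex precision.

v -3.034 2.278 2.578
v -3.77 1.245 3.634
v -3.634 3.101 2.965
v -4.37 2.069 4.021
v -1.75 2.631 3.819
v -2.486 1.599 4.875
v -2.35 3.455 4.206
v -3.086 2.422 5.262
v -2.025 3.581 -2.495
v -1.667 3.226 -2.086
v -2.535 4.279 -1.445
v -1.451 3.546 -2.193
v -1.454 3.88 -2.417
v -1.675 4.1 -2.67
v -2.03 4.122 -2.856
v -2.383 3.937 -2.905
v -2.6 3.616 -2.797
v -2.597 3.282 -2.574
v -2.376 3.062 -2.321
v -2.021 3.041 -2.134
v -0.984 -2.949 2.377
v -0.582 -2.657 2.142
v -1.036 -2.231 3.183
v -0.802 -2.556 2.039
v -1.064 -2.545 2.012
v -1.307 -2.627 2.07
v -1.477 -2.782 2.198
v -1.534 -2.976 2.366
v -1.465 -3.163 2.538
v -1.286 -3.302 2.672
v -1.038 -3.359 2.739
v -0.778 -3.323 2.723
v -0.565 -3.201 2.628
v -0.448 -3.021 2.475
v -0.454 -2.824 2.3
v -3.426 -3.123 1.039
v -2.807 -3.235 2.073
v -3.09 -2.395 0.917
v -2.472 -2.507 1.951
v -2.288 -3.773 0.289
v -1.67 -3.885 1.323
v -1.953 -3.045 0.167
v -1.334 -3.157 1.201
v -1.599 -2.963 -1.623
v -1.442 -3.194 -1.184
v -2.865 -2.628 -0.379
v -3.021 -2.397 -0.817
v -1.311 -2.82 -1.214
v -2.733 -2.254 -0.409
v -1.347 -2.529 -1.483
v -2.77 -1.964 -0.678
v -1.531 -2.493 -1.834
v -2.954 -1.927 -1.029
v -1.755 -2.732 -2.061
v -3.178 -2.166 -1.256
v -1.887 -3.106 -2.031
v -3.309 -2.54 -1.226
v -1.85 -3.396 -1.762
v -3.273 -2.831 -0.957
v -1.666 -3.433 -1.411
v -3.089 -2.867 -0.606
f 2 4 1
f 5 2 1
f 1 4 3
f 3 5 1
f 2 8 4
f 6 2 5
f 6 8 2
f 4 8 3
f 7 5 3
f 3 8 7
f 7 6 5
f 8 6 7
f 10 9 12
f 10 12 11
f 12 9 13
f 12 13 11
f 13 9 14
f 13 14 11
f 14 9 15
f 14 15 11
f 15 9 16
f 15 16 11
f 16 9 17
f 16 17 11
f 17 9 18
f 17 18 11
f 18 9 19
f 18 19 11
f 19 9 20
f 19 20 11
f 20 9 10
f 20 10 11
f 22 21 24
f 22 24 23
f 24 21 25
f 24 25 23
f 25 21 26
f 25 26 23
f 26 21 27
f 26 27 23
f 27 21 28
f 27 28 23
f 28 21 29
f 28 29 23
f 29 21 30
f 29 30 23
f 30 21 31
f 30 31 23
f 31 21 32
f 31 32 23
f 32 21 33
f 32 33 23
f 33 21 34
f 33 34 23
f 34 21 35
f 34 35 23
f 35 21 22
f 35 22 23
f 37 39 36
f 40 37 36
f 36 39 38
f 38 40 36
f 37 43 39
f 41 37 40
f 41 43 37
f 39 43 38
f 42 40 38
f 38 43 42
f 42 41 40
f 43 41 42
f 45 44 48
f 45 48 46
f 46 48 49
f 46 49 47
f 48 44 50
f 48 50 49
f 49 50 51
f 49 51 47
f 50 44 52
f 50 52 51
f 51 52 53
f 51 53 47
f 52 44 54
f 52 54 53
f 53 54 55
f 53 55 47
f 54 44 56
f 54 56 55
f 55 56 57
f 55 57 47
f 56 44 58
f 56 58 57
f 57 58 59
f 57 59 47
f 58 44 60
f 58 60 59
f 59 60 61
f 59 61 47
f 60 44 45
f 60 45 61
f 61 45 46
f 61 46 47



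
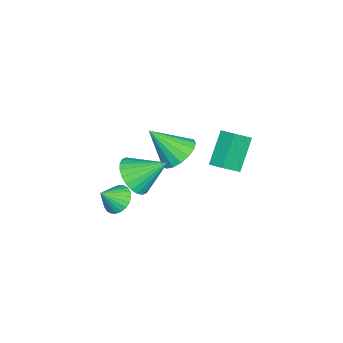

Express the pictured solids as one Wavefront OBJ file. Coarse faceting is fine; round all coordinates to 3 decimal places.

v 1.781 -1.447 -0.161
v 2.426 -0.907 -0.79
v 1.619 0.007 0.921
v 2.062 -0.823 -0.958
v 1.655 -0.834 -1.004
v 1.267 -0.938 -0.922
v 0.958 -1.12 -0.724
v 0.774 -1.351 -0.441
v 0.743 -1.597 -0.115
v 0.87 -1.821 0.204
v 1.136 -1.987 0.468
v 1.5 -2.071 0.635
v 1.907 -2.06 0.682
v 2.295 -1.956 0.6
v 2.604 -1.775 0.402
v 2.789 -1.543 0.119
v 2.819 -1.297 -0.207
v 2.692 -1.074 -0.526
v 0.145 -2.72 -3.503
v 0.829 -2.337 -3.705
v 0.735 -3.34 -2.677
v 0.716 -2.146 -3.48
v 0.515 -2.042 -3.259
v 0.258 -2.042 -3.075
v -0.016 -2.144 -2.956
v -0.266 -2.335 -2.92
v -0.453 -2.584 -2.973
v -0.549 -2.853 -3.107
v -0.54 -3.103 -3.301
v -0.427 -3.294 -3.526
v -0.226 -3.397 -3.747
v 0.031 -3.398 -3.931
v 0.305 -3.295 -4.05
v 0.555 -3.105 -4.086
v 0.742 -2.856 -4.033
v 0.838 -2.586 -3.899
v -1.569 1.954 -1.74
v -2.826 2.197 -0.323
v -1.196 2.641 -1.527
v -2.454 2.884 -0.11
v -0.806 1.296 -0.95
v -2.064 1.539 0.467
v -0.434 1.983 -0.737
v -1.691 2.226 0.68
v -3.692 -0.797 -3.009
v -2.641 -0.817 -3.14
v -3.528 -2.203 -1.471
v -2.713 -0.45 -2.796
v -3.01 -0.163 -2.502
v -3.464 -0.021 -2.323
v -3.969 -0.057 -2.302
v -4.411 -0.262 -2.442
v -4.689 -0.59 -2.712
v -4.738 -0.965 -3.05
v -4.548 -1.302 -3.379
v -4.162 -1.523 -3.622
v -3.668 -1.577 -3.725
v -3.18 -1.453 -3.664
v -2.809 -1.179 -3.453
f 2 1 4
f 2 4 3
f 4 1 5
f 4 5 3
f 5 1 6
f 5 6 3
f 6 1 7
f 6 7 3
f 7 1 8
f 7 8 3
f 8 1 9
f 8 9 3
f 9 1 10
f 9 10 3
f 10 1 11
f 10 11 3
f 11 1 12
f 11 12 3
f 12 1 13
f 12 13 3
f 13 1 14
f 13 14 3
f 14 1 15
f 14 15 3
f 15 1 16
f 15 16 3
f 16 1 17
f 16 17 3
f 17 1 18
f 17 18 3
f 18 1 2
f 18 2 3
f 20 19 22
f 20 22 21
f 22 19 23
f 22 23 21
f 23 19 24
f 23 24 21
f 24 19 25
f 24 25 21
f 25 19 26
f 25 26 21
f 26 19 27
f 26 27 21
f 27 19 28
f 27 28 21
f 28 19 29
f 28 29 21
f 29 19 30
f 29 30 21
f 30 19 31
f 30 31 21
f 31 19 32
f 31 32 21
f 32 19 33
f 32 33 21
f 33 19 34
f 33 34 21
f 34 19 35
f 34 35 21
f 35 19 36
f 35 36 21
f 36 19 20
f 36 20 21
f 38 40 37
f 41 38 37
f 37 40 39
f 39 41 37
f 38 44 40
f 42 38 41
f 42 44 38
f 40 44 39
f 43 41 39
f 39 44 43
f 43 42 41
f 44 42 43
f 46 45 48
f 46 48 47
f 48 45 49
f 48 49 47
f 49 45 50
f 49 50 47
f 50 45 51
f 50 51 47
f 51 45 52
f 51 52 47
f 52 45 53
f 52 53 47
f 53 45 54
f 53 54 47
f 54 45 55
f 54 55 47
f 55 45 56
f 55 56 47
f 56 45 57
f 56 57 47
f 57 45 58
f 57 58 47
f 58 45 59
f 58 59 47
f 59 45 46
f 59 46 47



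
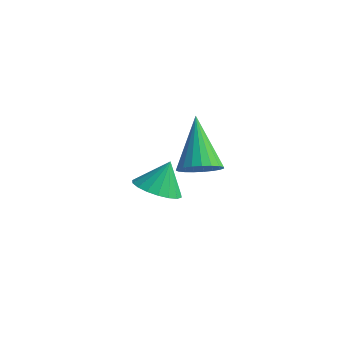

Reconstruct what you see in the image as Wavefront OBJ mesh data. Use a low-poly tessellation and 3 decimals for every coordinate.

v 2.682 -2.978 -0.506
v 3.044 -3.411 0.06
v 1.658 -1.802 1.046
v 3.26 -3.162 0.014
v 3.376 -2.881 -0.121
v 3.372 -2.617 -0.324
v 3.249 -2.416 -0.558
v 3.027 -2.311 -0.783
v 2.746 -2.322 -0.96
v 2.454 -2.446 -1.059
v 2.201 -2.662 -1.062
v 2.031 -2.932 -0.97
v 1.974 -3.211 -0.797
v 2.039 -3.449 -0.574
v 2.215 -3.605 -0.339
v 2.472 -3.653 -0.133
v 2.765 -3.584 0.008
v -0.596 -0.966 -4.206
v 0.024 -0.367 -4.605
v -0.464 -0.334 -3.054
v -0.347 -0.175 -4.669
v -0.767 -0.139 -4.64
v -1.153 -0.267 -4.526
v -1.429 -0.533 -4.348
v -1.54 -0.886 -4.142
v -1.464 -1.254 -3.949
v -1.216 -1.565 -3.806
v -0.845 -1.757 -3.743
v -0.424 -1.793 -3.771
v -0.038 -1.665 -3.885
v 0.238 -1.399 -4.063
v 0.349 -1.047 -4.269
v 0.273 -0.678 -4.463
f 2 1 4
f 2 4 3
f 4 1 5
f 4 5 3
f 5 1 6
f 5 6 3
f 6 1 7
f 6 7 3
f 7 1 8
f 7 8 3
f 8 1 9
f 8 9 3
f 9 1 10
f 9 10 3
f 10 1 11
f 10 11 3
f 11 1 12
f 11 12 3
f 12 1 13
f 12 13 3
f 13 1 14
f 13 14 3
f 14 1 15
f 14 15 3
f 15 1 16
f 15 16 3
f 16 1 17
f 16 17 3
f 17 1 2
f 17 2 3
f 19 18 21
f 19 21 20
f 21 18 22
f 21 22 20
f 22 18 23
f 22 23 20
f 23 18 24
f 23 24 20
f 24 18 25
f 24 25 20
f 25 18 26
f 25 26 20
f 26 18 27
f 26 27 20
f 27 18 28
f 27 28 20
f 28 18 29
f 28 29 20
f 29 18 30
f 29 30 20
f 30 18 31
f 30 31 20
f 31 18 32
f 31 32 20
f 32 18 33
f 32 33 20
f 33 18 19
f 33 19 20



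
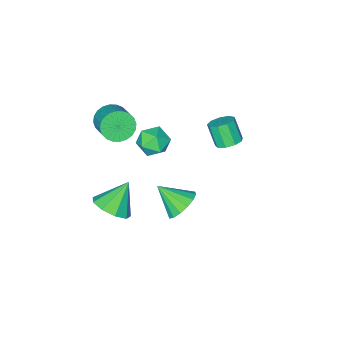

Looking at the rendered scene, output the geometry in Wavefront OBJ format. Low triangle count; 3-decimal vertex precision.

v 3.523 -3.095 -2.695
v 4.251 -3.537 -2.081
v 2.417 -3.125 -1.405
v 4.29 -2.821 -2.032
v 3.969 -2.234 -2.293
v 3.44 -2.05 -2.743
v 2.95 -2.355 -3.17
v 2.728 -3.006 -3.375
v 2.878 -3.699 -3.262
v 3.33 -4.11 -2.884
v 3.873 -4.046 -2.417
v 2.589 -4.113 2.92
v 3.359 -4.472 2.963
v 3.86 -3.305 3.722
v 3.091 -2.947 3.68
v 3.383 -4.299 2.681
v 3.885 -3.132 3.44
v 3.287 -4.098 2.435
v 3.789 -2.931 3.195
v 3.085 -3.899 2.264
v 3.586 -2.732 3.023
v 2.807 -3.733 2.192
v 3.308 -2.566 2.952
v 2.496 -3.625 2.231
v 2.997 -2.458 2.991
v 2.199 -3.591 2.375
v 2.701 -2.424 3.135
v 1.961 -3.637 2.602
v 2.463 -2.47 3.362
v 1.82 -3.755 2.878
v 2.321 -2.588 3.637
v 1.795 -3.928 3.16
v 2.297 -2.761 3.919
v 1.891 -4.129 3.405
v 2.393 -2.962 4.165
v 2.094 -4.328 3.577
v 2.595 -3.161 4.336
v 2.372 -4.494 3.648
v 2.873 -3.327 4.408
v 2.683 -4.602 3.609
v 3.184 -3.435 4.369
v 2.979 -4.636 3.465
v 3.481 -3.469 4.225
v 3.217 -4.59 3.238
v 3.719 -3.423 3.998
v -0.313 -3.754 -0.058
v 0.192 -3.106 -0.462
v 0.828 -4.094 0.822
v 1.333 -3.446 0.418
v 0.626 -3.211 0.949
v -0.079 -3.001 0.406
v 1.099 -4.199 -0.046
v 0.394 -3.989 -0.589
v 1.064 -3.382 -0.454
v 0.772 -2.771 0.161
v 0.248 -4.429 0.199
v -0.044 -3.818 0.814
v -1.392 -0.352 1.463
v -0.713 -0.375 1.484
v -0.769 -1.031 2.558
v -1.448 -1.008 2.537
v -0.866 0.003 1.707
v -0.922 -0.653 2.781
v -1.266 0.215 1.816
v -1.321 -0.441 2.89
v -1.724 0.162 1.759
v -1.78 -0.494 2.834
v -2.028 -0.132 1.564
v -2.083 -0.788 2.639
v -2.033 -0.529 1.322
v -2.089 -1.185 2.396
v -1.739 -0.843 1.145
v -1.795 -1.499 2.219
v -1.283 -0.927 1.117
v -1.338 -1.583 2.192
v -0.877 -0.743 1.251
v -0.933 -1.399 2.325
v 3.08 1.569 1.362
v 3.676 1.326 0.733
v 3.62 0.471 2.298
v 3.894 1.65 0.987
v 3.894 1.952 1.342
v 3.676 2.151 1.702
v 3.298 2.195 1.971
v 2.862 2.071 2.077
v 2.484 1.812 1.991
v 2.266 1.488 1.737
v 2.266 1.186 1.383
v 2.484 0.986 1.023
v 2.862 0.943 0.754
v 3.298 1.067 0.648
f 2 1 4
f 2 4 3
f 4 1 5
f 4 5 3
f 5 1 6
f 5 6 3
f 6 1 7
f 6 7 3
f 7 1 8
f 7 8 3
f 8 1 9
f 8 9 3
f 9 1 10
f 9 10 3
f 10 1 11
f 10 11 3
f 11 1 2
f 11 2 3
f 13 12 16
f 13 16 14
f 14 16 17
f 14 17 15
f 16 12 18
f 16 18 17
f 17 18 19
f 17 19 15
f 18 12 20
f 18 20 19
f 19 20 21
f 19 21 15
f 20 12 22
f 20 22 21
f 21 22 23
f 21 23 15
f 22 12 24
f 22 24 23
f 23 24 25
f 23 25 15
f 24 12 26
f 24 26 25
f 25 26 27
f 25 27 15
f 26 12 28
f 26 28 27
f 27 28 29
f 27 29 15
f 28 12 30
f 28 30 29
f 29 30 31
f 29 31 15
f 30 12 32
f 30 32 31
f 31 32 33
f 31 33 15
f 32 12 34
f 32 34 33
f 33 34 35
f 33 35 15
f 34 12 36
f 34 36 35
f 35 36 37
f 35 37 15
f 36 12 38
f 36 38 37
f 37 38 39
f 37 39 15
f 38 12 40
f 38 40 39
f 39 40 41
f 39 41 15
f 40 12 42
f 40 42 41
f 41 42 43
f 41 43 15
f 42 12 44
f 42 44 43
f 43 44 45
f 43 45 15
f 44 12 13
f 44 13 45
f 45 13 14
f 45 14 15
f 46 57 51
f 46 51 47
f 46 47 53
f 46 53 56
f 46 56 57
f 47 51 55
f 51 57 50
f 57 56 48
f 56 53 52
f 53 47 54
f 49 55 50
f 49 50 48
f 49 48 52
f 49 52 54
f 49 54 55
f 50 55 51
f 48 50 57
f 52 48 56
f 54 52 53
f 55 54 47
f 59 58 62
f 59 62 60
f 60 62 63
f 60 63 61
f 62 58 64
f 62 64 63
f 63 64 65
f 63 65 61
f 64 58 66
f 64 66 65
f 65 66 67
f 65 67 61
f 66 58 68
f 66 68 67
f 67 68 69
f 67 69 61
f 68 58 70
f 68 70 69
f 69 70 71
f 69 71 61
f 70 58 72
f 70 72 71
f 71 72 73
f 71 73 61
f 72 58 74
f 72 74 73
f 73 74 75
f 73 75 61
f 74 58 76
f 74 76 75
f 75 76 77
f 75 77 61
f 76 58 59
f 76 59 77
f 77 59 60
f 77 60 61
f 79 78 81
f 79 81 80
f 81 78 82
f 81 82 80
f 82 78 83
f 82 83 80
f 83 78 84
f 83 84 80
f 84 78 85
f 84 85 80
f 85 78 86
f 85 86 80
f 86 78 87
f 86 87 80
f 87 78 88
f 87 88 80
f 88 78 89
f 88 89 80
f 89 78 90
f 89 90 80
f 90 78 91
f 90 91 80
f 91 78 79
f 91 79 80



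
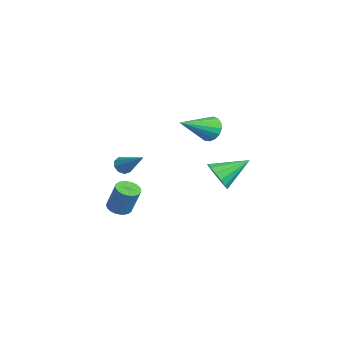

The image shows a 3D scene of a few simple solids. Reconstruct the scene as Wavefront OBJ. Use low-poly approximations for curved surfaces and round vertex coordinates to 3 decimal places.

v 2.425 1.643 3.223
v 2.902 1.49 2.599
v 3.155 -0.143 4.217
v 3.118 1.707 2.829
v 3.176 1.908 3.149
v 3.062 2.049 3.486
v 2.802 2.097 3.763
v 2.455 2.041 3.916
v 2.102 1.893 3.911
v 1.823 1.688 3.747
v 1.681 1.473 3.464
v 1.71 1.296 3.126
v 1.903 1.199 2.809
v 2.215 1.203 2.588
v 2.576 1.308 2.512
v -1.773 -2.117 -4.106
v -1.44 -1.539 -4.348
v -0.953 -1.145 -2.736
v -1.287 -1.723 -2.494
v -1.692 -1.438 -4.297
v -1.205 -1.044 -2.684
v -1.957 -1.44 -4.216
v -1.471 -1.046 -2.604
v -2.194 -1.546 -4.119
v -1.708 -1.151 -2.506
v -2.367 -1.738 -4.02
v -1.881 -1.344 -2.407
v -2.45 -1.988 -3.934
v -1.963 -1.594 -2.321
v -2.429 -2.258 -3.874
v -1.943 -1.863 -2.261
v -2.309 -2.506 -3.849
v -1.822 -2.112 -2.237
v -2.107 -2.695 -3.864
v -1.62 -2.301 -2.252
v -1.855 -2.796 -3.916
v -1.368 -2.402 -2.303
v -1.589 -2.794 -3.996
v -1.103 -2.4 -2.384
v -1.352 -2.689 -4.094
v -0.866 -2.294 -2.481
v -1.179 -2.496 -4.193
v -0.693 -2.102 -2.58
v -1.097 -2.246 -4.279
v -0.61 -1.852 -2.666
v -1.117 -1.977 -4.339
v -0.631 -1.582 -2.726
v -1.238 -1.728 -4.363
v -0.751 -1.334 -2.751
v -2.353 -1.737 -1.293
v -1.944 -2.096 -1.52
v -1.047 -0.963 -0.167
v -1.962 -1.754 -1.734
v -2.163 -1.404 -1.742
v -2.453 -1.21 -1.539
v -2.696 -1.262 -1.221
v -2.779 -1.536 -0.937
v -2.662 -1.904 -0.819
v -2.401 -2.194 -0.923
v -2.118 -2.27 -1.2
v 3.631 1.675 0.416
v 4.297 2.014 -0.17
v 3.569 3.365 1.324
v 3.87 2.117 -0.39
v 3.378 2.101 -0.395
v 2.954 1.971 -0.182
v 2.712 1.762 0.192
v 2.716 1.529 0.625
v 2.965 1.335 1.002
v 3.392 1.233 1.222
v 3.884 1.249 1.226
v 4.307 1.379 1.013
v 4.55 1.588 0.64
v 4.546 1.82 0.207
f 2 1 4
f 2 4 3
f 4 1 5
f 4 5 3
f 5 1 6
f 5 6 3
f 6 1 7
f 6 7 3
f 7 1 8
f 7 8 3
f 8 1 9
f 8 9 3
f 9 1 10
f 9 10 3
f 10 1 11
f 10 11 3
f 11 1 12
f 11 12 3
f 12 1 13
f 12 13 3
f 13 1 14
f 13 14 3
f 14 1 15
f 14 15 3
f 15 1 2
f 15 2 3
f 17 16 20
f 17 20 18
f 18 20 21
f 18 21 19
f 20 16 22
f 20 22 21
f 21 22 23
f 21 23 19
f 22 16 24
f 22 24 23
f 23 24 25
f 23 25 19
f 24 16 26
f 24 26 25
f 25 26 27
f 25 27 19
f 26 16 28
f 26 28 27
f 27 28 29
f 27 29 19
f 28 16 30
f 28 30 29
f 29 30 31
f 29 31 19
f 30 16 32
f 30 32 31
f 31 32 33
f 31 33 19
f 32 16 34
f 32 34 33
f 33 34 35
f 33 35 19
f 34 16 36
f 34 36 35
f 35 36 37
f 35 37 19
f 36 16 38
f 36 38 37
f 37 38 39
f 37 39 19
f 38 16 40
f 38 40 39
f 39 40 41
f 39 41 19
f 40 16 42
f 40 42 41
f 41 42 43
f 41 43 19
f 42 16 44
f 42 44 43
f 43 44 45
f 43 45 19
f 44 16 46
f 44 46 45
f 45 46 47
f 45 47 19
f 46 16 48
f 46 48 47
f 47 48 49
f 47 49 19
f 48 16 17
f 48 17 49
f 49 17 18
f 49 18 19
f 51 50 53
f 51 53 52
f 53 50 54
f 53 54 52
f 54 50 55
f 54 55 52
f 55 50 56
f 55 56 52
f 56 50 57
f 56 57 52
f 57 50 58
f 57 58 52
f 58 50 59
f 58 59 52
f 59 50 60
f 59 60 52
f 60 50 51
f 60 51 52
f 62 61 64
f 62 64 63
f 64 61 65
f 64 65 63
f 65 61 66
f 65 66 63
f 66 61 67
f 66 67 63
f 67 61 68
f 67 68 63
f 68 61 69
f 68 69 63
f 69 61 70
f 69 70 63
f 70 61 71
f 70 71 63
f 71 61 72
f 71 72 63
f 72 61 73
f 72 73 63
f 73 61 74
f 73 74 63
f 74 61 62
f 74 62 63



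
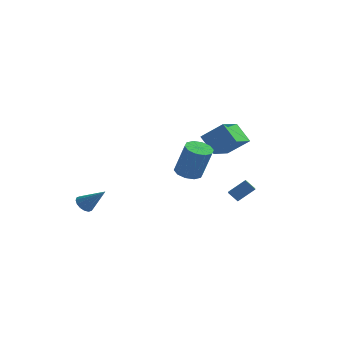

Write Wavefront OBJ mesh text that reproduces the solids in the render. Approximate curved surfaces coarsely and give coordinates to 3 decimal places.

v -4.383 -3.37 -3.335
v -3.959 -3.276 -3.819
v -3.057 -3.33 -2.165
v -4.053 -2.967 -3.724
v -4.235 -2.766 -3.524
v -4.457 -2.727 -3.274
v -4.659 -2.861 -3.041
v -4.787 -3.13 -2.886
v -4.807 -3.465 -2.852
v -4.714 -3.773 -2.947
v -4.532 -3.974 -3.147
v -4.31 -4.013 -3.397
v -4.108 -3.88 -3.63
v -3.979 -3.61 -3.785
v 1.527 -2.114 -0.339
v 2.2 -1.655 -0.542
v 2.966 -1.886 1.476
v 2.293 -2.346 1.679
v 1.833 -1.333 -0.365
v 2.599 -1.564 1.652
v 1.349 -1.309 -0.179
v 2.115 -1.54 1.838
v 0.933 -1.593 -0.053
v 1.699 -1.824 1.964
v 0.744 -2.076 -0.037
v 1.51 -2.307 1.98
v 0.854 -2.574 -0.136
v 1.62 -2.805 1.882
v 1.221 -2.896 -0.312
v 1.987 -3.127 1.705
v 1.705 -2.92 -0.498
v 2.471 -3.151 1.519
v 2.121 -2.636 -0.624
v 2.887 -2.867 1.393
v 2.31 -2.153 -0.64
v 3.076 -2.384 1.377
v 1.743 0.872 0.142
v 0.758 1.23 1.243
v 1.843 2.663 -0.351
v 0.858 3.021 0.75
v 3.042 1.099 1.23
v 2.057 1.457 2.331
v 3.142 2.89 0.737
v 2.157 3.248 1.838
v 3.368 -0.781 -2.099
v 4.158 -0.149 -1.266
v 2.66 0.916 -2.717
v 3.45 1.549 -1.885
v 3.95 -0.749 -2.675
v 4.74 -0.116 -1.843
v 3.242 0.949 -3.294
v 4.032 1.581 -2.461
f 2 1 4
f 2 4 3
f 4 1 5
f 4 5 3
f 5 1 6
f 5 6 3
f 6 1 7
f 6 7 3
f 7 1 8
f 7 8 3
f 8 1 9
f 8 9 3
f 9 1 10
f 9 10 3
f 10 1 11
f 10 11 3
f 11 1 12
f 11 12 3
f 12 1 13
f 12 13 3
f 13 1 14
f 13 14 3
f 14 1 2
f 14 2 3
f 16 15 19
f 16 19 17
f 17 19 20
f 17 20 18
f 19 15 21
f 19 21 20
f 20 21 22
f 20 22 18
f 21 15 23
f 21 23 22
f 22 23 24
f 22 24 18
f 23 15 25
f 23 25 24
f 24 25 26
f 24 26 18
f 25 15 27
f 25 27 26
f 26 27 28
f 26 28 18
f 27 15 29
f 27 29 28
f 28 29 30
f 28 30 18
f 29 15 31
f 29 31 30
f 30 31 32
f 30 32 18
f 31 15 33
f 31 33 32
f 32 33 34
f 32 34 18
f 33 15 35
f 33 35 34
f 34 35 36
f 34 36 18
f 35 15 16
f 35 16 36
f 36 16 17
f 36 17 18
f 38 40 37
f 41 38 37
f 37 40 39
f 39 41 37
f 38 44 40
f 42 38 41
f 42 44 38
f 40 44 39
f 43 41 39
f 39 44 43
f 43 42 41
f 44 42 43
f 46 48 45
f 49 46 45
f 45 48 47
f 47 49 45
f 46 52 48
f 50 46 49
f 50 52 46
f 48 52 47
f 51 49 47
f 47 52 51
f 51 50 49
f 52 50 51



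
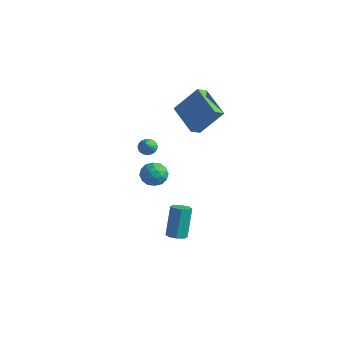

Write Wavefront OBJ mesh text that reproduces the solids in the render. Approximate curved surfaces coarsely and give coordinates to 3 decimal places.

v -3.278 -2.498 1.77
v -2.994 -2.785 1.367
v -2.822 -3.142 2.55
v -2.842 -2.611 1.421
v -2.765 -2.418 1.535
v -2.777 -2.239 1.69
v -2.876 -2.105 1.859
v -3.044 -2.038 2.012
v -3.253 -2.052 2.123
v -3.466 -2.142 2.173
v -3.647 -2.294 2.154
v -3.764 -2.481 2.068
v -3.797 -2.671 1.93
v -3.74 -2.832 1.765
v -3.604 -2.934 1.601
v -3.411 -2.961 1.465
v -3.195 -2.908 1.383
v -2.414 0.207 2.112
v -4.308 0.849 2.928
v -2.356 0.949 1.661
v -4.25 1.591 2.478
v -1.39 1.129 3.762
v -3.284 1.771 4.579
v -1.332 1.871 3.312
v -3.226 2.513 4.128
v -2.185 -3.799 0.88
v -1.575 -3.206 0.919
v -1.285 -4.754 1.301
v -0.675 -4.161 1.34
v -1.32 -4.144 1.895
v -1.876 -3.554 1.635
v -0.984 -4.406 0.585
v -1.54 -3.816 0.325
v -0.832 -3.581 0.736
v -1.04 -3.42 1.546
v -1.82 -4.54 0.674
v -2.028 -4.379 1.484
v -1.959 -3.419 0.862
v -0.901 -4.541 1.358
v -1.28 -4.531 1.684
v -0.921 -4.183 1.707
v -2.136 -3.624 1.284
v -1.778 -3.275 1.306
v -1.628 -3.826 1.88
v -1.082 -4.685 0.914
v -0.724 -4.336 0.936
v -1.939 -3.777 0.513
v -1.58 -3.429 0.536
v -1.232 -4.134 0.34
v -1.164 -3.291 0.778
v -0.635 -3.852 1.025
v -0.816 -3.996 0.582
v -1.144 -3.649 0.428
v -1.286 -3.196 1.254
v -0.757 -3.757 1.501
v -1.136 -3.747 1.828
v -1.463 -3.4 1.675
v -0.85 -3.416 1.146
v -2.103 -4.203 0.719
v -1.574 -4.764 0.966
v -1.397 -4.56 0.545
v -1.724 -4.213 0.392
v -2.225 -4.108 1.195
v -1.696 -4.669 1.442
v -1.716 -4.311 1.792
v -2.044 -3.964 1.638
v -2.01 -4.544 1.074
v -1.005 -2.575 -4.782
v -0.611 -3.003 -4.541
v -0.941 -2.234 -2.637
v -1.335 -1.805 -2.878
v -0.386 -2.595 -4.666
v -0.716 -1.826 -2.762
v -0.524 -2.176 -4.86
v -0.854 -1.406 -2.956
v -0.943 -1.99 -5.008
v -1.273 -1.22 -3.103
v -1.399 -2.146 -5.023
v -1.729 -1.377 -3.119
v -1.624 -2.554 -4.898
v -1.954 -1.785 -2.994
v -1.486 -2.974 -4.704
v -1.816 -2.204 -2.8
v -1.067 -3.16 -4.557
v -1.397 -2.39 -2.652
f 2 1 4
f 2 4 3
f 4 1 5
f 4 5 3
f 5 1 6
f 5 6 3
f 6 1 7
f 6 7 3
f 7 1 8
f 7 8 3
f 8 1 9
f 8 9 3
f 9 1 10
f 9 10 3
f 10 1 11
f 10 11 3
f 11 1 12
f 11 12 3
f 12 1 13
f 12 13 3
f 13 1 14
f 13 14 3
f 14 1 15
f 14 15 3
f 15 1 16
f 15 16 3
f 16 1 17
f 16 17 3
f 17 1 2
f 17 2 3
f 19 21 18
f 22 19 18
f 18 21 20
f 20 22 18
f 19 25 21
f 23 19 22
f 23 25 19
f 21 25 20
f 24 22 20
f 20 25 24
f 24 23 22
f 25 23 24
f 26 63 42
f 63 37 66
f 42 66 31
f 63 66 42
f 26 42 38
f 42 31 43
f 38 43 27
f 42 43 38
f 26 38 47
f 38 27 48
f 47 48 33
f 38 48 47
f 26 47 59
f 47 33 62
f 59 62 36
f 47 62 59
f 26 59 63
f 59 36 67
f 63 67 37
f 59 67 63
f 27 43 54
f 43 31 57
f 54 57 35
f 43 57 54
f 31 66 44
f 66 37 65
f 44 65 30
f 66 65 44
f 37 67 64
f 67 36 60
f 64 60 28
f 67 60 64
f 36 62 61
f 62 33 49
f 61 49 32
f 62 49 61
f 33 48 53
f 48 27 50
f 53 50 34
f 48 50 53
f 29 55 41
f 55 35 56
f 41 56 30
f 55 56 41
f 29 41 39
f 41 30 40
f 39 40 28
f 41 40 39
f 29 39 46
f 39 28 45
f 46 45 32
f 39 45 46
f 29 46 51
f 46 32 52
f 51 52 34
f 46 52 51
f 29 51 55
f 51 34 58
f 55 58 35
f 51 58 55
f 30 56 44
f 56 35 57
f 44 57 31
f 56 57 44
f 28 40 64
f 40 30 65
f 64 65 37
f 40 65 64
f 32 45 61
f 45 28 60
f 61 60 36
f 45 60 61
f 34 52 53
f 52 32 49
f 53 49 33
f 52 49 53
f 35 58 54
f 58 34 50
f 54 50 27
f 58 50 54
f 69 68 72
f 69 72 70
f 70 72 73
f 70 73 71
f 72 68 74
f 72 74 73
f 73 74 75
f 73 75 71
f 74 68 76
f 74 76 75
f 75 76 77
f 75 77 71
f 76 68 78
f 76 78 77
f 77 78 79
f 77 79 71
f 78 68 80
f 78 80 79
f 79 80 81
f 79 81 71
f 80 68 82
f 80 82 81
f 81 82 83
f 81 83 71
f 82 68 84
f 82 84 83
f 83 84 85
f 83 85 71
f 84 68 69
f 84 69 85
f 85 69 70
f 85 70 71



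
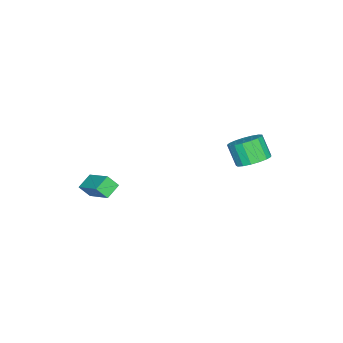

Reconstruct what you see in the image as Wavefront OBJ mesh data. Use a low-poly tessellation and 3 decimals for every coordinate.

v -0.927 4.316 -0.223
v 0.054 4.073 -0.024
v -0.371 3.362 1.203
v -1.353 3.604 1.003
v -0.01 4.506 0.205
v -0.435 3.794 1.431
v -0.284 4.894 0.335
v -0.709 4.183 1.562
v -0.705 5.15 0.338
v -1.13 4.439 1.564
v -1.177 5.215 0.212
v -1.602 4.504 1.438
v -1.592 5.074 -0.014
v -2.017 4.363 1.213
v -1.855 4.759 -0.287
v -2.28 4.048 0.939
v -1.905 4.343 -0.546
v -2.33 3.631 0.68
v -1.731 3.92 -0.731
v -2.156 3.209 0.495
v -1.373 3.588 -0.8
v -1.798 2.877 0.427
v -0.913 3.423 -0.736
v -1.338 2.711 0.49
v -0.456 3.462 -0.555
v -0.881 2.751 0.671
v -0.107 3.697 -0.298
v -0.533 2.986 0.928
v 2.992 -3.077 -1.554
v 3.183 -3.651 -0.86
v 3.883 -1.584 -0.566
v 4.074 -2.157 0.128
v 3.906 -3.323 -2.008
v 4.097 -3.896 -1.314
v 4.797 -1.829 -1.02
v 4.988 -2.403 -0.326
f 2 1 5
f 2 5 3
f 3 5 6
f 3 6 4
f 5 1 7
f 5 7 6
f 6 7 8
f 6 8 4
f 7 1 9
f 7 9 8
f 8 9 10
f 8 10 4
f 9 1 11
f 9 11 10
f 10 11 12
f 10 12 4
f 11 1 13
f 11 13 12
f 12 13 14
f 12 14 4
f 13 1 15
f 13 15 14
f 14 15 16
f 14 16 4
f 15 1 17
f 15 17 16
f 16 17 18
f 16 18 4
f 17 1 19
f 17 19 18
f 18 19 20
f 18 20 4
f 19 1 21
f 19 21 20
f 20 21 22
f 20 22 4
f 21 1 23
f 21 23 22
f 22 23 24
f 22 24 4
f 23 1 25
f 23 25 24
f 24 25 26
f 24 26 4
f 25 1 27
f 25 27 26
f 26 27 28
f 26 28 4
f 27 1 2
f 27 2 28
f 28 2 3
f 28 3 4
f 30 32 29
f 33 30 29
f 29 32 31
f 31 33 29
f 30 36 32
f 34 30 33
f 34 36 30
f 32 36 31
f 35 33 31
f 31 36 35
f 35 34 33
f 36 34 35



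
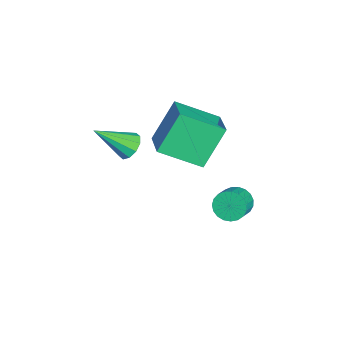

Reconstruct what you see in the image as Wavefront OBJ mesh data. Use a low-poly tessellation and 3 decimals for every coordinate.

v -0.523 4.129 -1.846
v -0.106 4.206 -2.477
v 0.78 3.928 -1.925
v 0.363 3.851 -1.294
v -0.092 4.496 -2.353
v 0.794 4.219 -1.801
v -0.153 4.723 -2.141
v 0.733 4.445 -1.59
v -0.277 4.847 -1.879
v 0.609 4.57 -1.327
v -0.444 4.847 -1.61
v 0.442 4.569 -1.059
v -0.625 4.723 -1.383
v 0.261 4.445 -0.831
v -0.788 4.496 -1.235
v 0.098 4.218 -0.684
v -0.905 4.205 -1.193
v -0.019 3.927 -0.642
v -0.956 3.902 -1.264
v -0.07 3.624 -0.713
v -0.932 3.637 -1.436
v -0.047 3.359 -0.884
v -0.838 3.458 -1.678
v 0.048 3.18 -1.127
v -0.689 3.395 -1.949
v 0.197 3.117 -1.398
v -0.511 3.458 -2.203
v 0.375 3.18 -1.651
v -0.335 3.638 -2.395
v 0.551 3.36 -1.843
v -0.192 3.902 -2.491
v 0.694 3.624 -1.94
v -1.601 1.445 3.878
v -0.078 1.756 4.433
v -1.63 3.346 2.895
v -0.107 3.656 3.449
v -0.773 0.544 2.111
v 0.75 0.854 2.665
v -0.802 2.444 1.127
v 0.721 2.755 1.682
v 1.02 -0.232 3.235
v 1.281 0.218 3.689
v 1.32 -1.648 4.465
v 0.861 0.189 3.758
v 0.502 -0 3.628
v 0.341 -0.278 3.347
v 0.439 -0.538 3.024
v 0.759 -0.681 2.781
v 1.179 -0.653 2.712
v 1.538 -0.463 2.842
v 1.699 -0.185 3.123
v 1.601 0.075 3.446
f 2 1 5
f 2 5 3
f 3 5 6
f 3 6 4
f 5 1 7
f 5 7 6
f 6 7 8
f 6 8 4
f 7 1 9
f 7 9 8
f 8 9 10
f 8 10 4
f 9 1 11
f 9 11 10
f 10 11 12
f 10 12 4
f 11 1 13
f 11 13 12
f 12 13 14
f 12 14 4
f 13 1 15
f 13 15 14
f 14 15 16
f 14 16 4
f 15 1 17
f 15 17 16
f 16 17 18
f 16 18 4
f 17 1 19
f 17 19 18
f 18 19 20
f 18 20 4
f 19 1 21
f 19 21 20
f 20 21 22
f 20 22 4
f 21 1 23
f 21 23 22
f 22 23 24
f 22 24 4
f 23 1 25
f 23 25 24
f 24 25 26
f 24 26 4
f 25 1 27
f 25 27 26
f 26 27 28
f 26 28 4
f 27 1 29
f 27 29 28
f 28 29 30
f 28 30 4
f 29 1 31
f 29 31 30
f 30 31 32
f 30 32 4
f 31 1 2
f 31 2 32
f 32 2 3
f 32 3 4
f 34 36 33
f 37 34 33
f 33 36 35
f 35 37 33
f 34 40 36
f 38 34 37
f 38 40 34
f 36 40 35
f 39 37 35
f 35 40 39
f 39 38 37
f 40 38 39
f 42 41 44
f 42 44 43
f 44 41 45
f 44 45 43
f 45 41 46
f 45 46 43
f 46 41 47
f 46 47 43
f 47 41 48
f 47 48 43
f 48 41 49
f 48 49 43
f 49 41 50
f 49 50 43
f 50 41 51
f 50 51 43
f 51 41 52
f 51 52 43
f 52 41 42
f 52 42 43



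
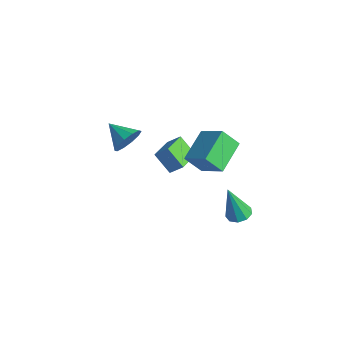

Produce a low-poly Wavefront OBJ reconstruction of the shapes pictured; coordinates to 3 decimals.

v -4.965 1.825 -2.265
v -4.411 2.325 -1.585
v -4.003 2.175 -3.306
v -3.449 2.675 -2.626
v -4.091 0.405 -1.934
v -3.537 0.905 -1.254
v -3.129 0.755 -2.975
v -2.575 1.255 -2.295
v 1.048 0.163 1.9
v 0.168 1.836 2.668
v -0.4 -0.163 0.954
v -1.28 1.51 1.721
v 1.56 0.91 0.859
v 0.68 2.583 1.626
v 0.112 0.584 -0.088
v -0.768 2.257 0.68
v 3.062 0.894 -1.507
v 3.616 0.436 -1.542
v 2.758 0.366 0.587
v 3.775 0.882 -1.406
v 3.6 1.334 -1.318
v 3.173 1.58 -1.317
v 2.694 1.505 -1.406
v 2.388 1.144 -1.541
v 2.396 0.667 -1.66
v 2.716 0.295 -1.708
v 3.198 0.204 -1.661
v -1.486 -2.897 3.043
v -1.072 -3.394 3.697
v -2.814 -3.223 3.637
v -1.119 -2.859 3.885
v -1.306 -2.339 3.752
v -1.562 -2.032 3.348
v -1.79 -2.056 2.827
v -1.901 -2.401 2.389
v -1.854 -2.935 2.201
v -1.667 -3.455 2.334
v -1.411 -3.762 2.738
v -1.183 -3.738 3.259
f 2 4 1
f 5 2 1
f 1 4 3
f 3 5 1
f 2 8 4
f 6 2 5
f 6 8 2
f 4 8 3
f 7 5 3
f 3 8 7
f 7 6 5
f 8 6 7
f 10 12 9
f 13 10 9
f 9 12 11
f 11 13 9
f 10 16 12
f 14 10 13
f 14 16 10
f 12 16 11
f 15 13 11
f 11 16 15
f 15 14 13
f 16 14 15
f 18 17 20
f 18 20 19
f 20 17 21
f 20 21 19
f 21 17 22
f 21 22 19
f 22 17 23
f 22 23 19
f 23 17 24
f 23 24 19
f 24 17 25
f 24 25 19
f 25 17 26
f 25 26 19
f 26 17 27
f 26 27 19
f 27 17 18
f 27 18 19
f 29 28 31
f 29 31 30
f 31 28 32
f 31 32 30
f 32 28 33
f 32 33 30
f 33 28 34
f 33 34 30
f 34 28 35
f 34 35 30
f 35 28 36
f 35 36 30
f 36 28 37
f 36 37 30
f 37 28 38
f 37 38 30
f 38 28 39
f 38 39 30
f 39 28 29
f 39 29 30



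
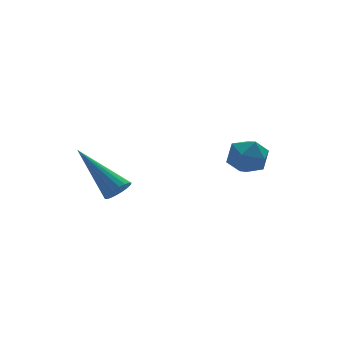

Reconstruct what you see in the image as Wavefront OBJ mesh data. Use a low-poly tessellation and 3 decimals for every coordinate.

v -2.469 0.417 -2.223
v -2.159 0.247 -1.842
v -3.291 1.883 -0.897
v -2.031 0.41 -1.943
v -1.989 0.575 -2.1
v -2.043 0.709 -2.281
v -2.181 0.785 -2.451
v -2.376 0.788 -2.575
v -2.59 0.718 -2.63
v -2.779 0.588 -2.604
v -2.908 0.424 -2.502
v -2.949 0.259 -2.345
v -2.896 0.125 -2.164
v -2.758 0.049 -1.995
v -2.563 0.046 -1.87
v -2.349 0.117 -1.816
v 0.827 -0.848 -0.179
v 1.521 -0.573 -0.304
v 0.979 -1.647 -1.096
v 1.673 -1.372 -1.221
v 1.53 -1.764 -0.59
v 1.436 -1.271 -0.023
v 1.064 -0.949 -1.377
v 0.97 -0.456 -0.81
v 1.668 -0.635 -1.044
v 1.955 -1.139 -0.558
v 0.545 -1.081 -0.842
v 0.832 -1.585 -0.356
f 2 1 4
f 2 4 3
f 4 1 5
f 4 5 3
f 5 1 6
f 5 6 3
f 6 1 7
f 6 7 3
f 7 1 8
f 7 8 3
f 8 1 9
f 8 9 3
f 9 1 10
f 9 10 3
f 10 1 11
f 10 11 3
f 11 1 12
f 11 12 3
f 12 1 13
f 12 13 3
f 13 1 14
f 13 14 3
f 14 1 15
f 14 15 3
f 15 1 16
f 15 16 3
f 16 1 2
f 16 2 3
f 17 28 22
f 17 22 18
f 17 18 24
f 17 24 27
f 17 27 28
f 18 22 26
f 22 28 21
f 28 27 19
f 27 24 23
f 24 18 25
f 20 26 21
f 20 21 19
f 20 19 23
f 20 23 25
f 20 25 26
f 21 26 22
f 19 21 28
f 23 19 27
f 25 23 24
f 26 25 18



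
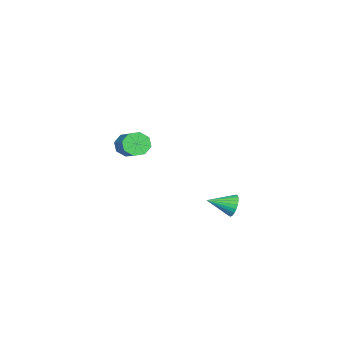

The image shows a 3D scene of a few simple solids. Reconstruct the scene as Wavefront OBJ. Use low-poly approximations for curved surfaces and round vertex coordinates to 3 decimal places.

v -1.637 -3.692 -3.423
v -1.306 -3.692 -3.924
v -0.113 -2.848 -3.138
v -0.443 -2.848 -2.637
v -1.583 -3.327 -3.896
v -0.39 -2.482 -3.11
v -1.891 -3.176 -3.591
v -0.698 -2.331 -2.805
v -2.05 -3.327 -3.188
v -0.857 -2.482 -2.401
v -1.967 -3.692 -2.922
v -0.774 -2.848 -2.136
v -1.69 -4.058 -2.95
v -0.497 -3.213 -2.164
v -1.382 -4.209 -3.255
v -0.189 -3.364 -2.469
v -1.223 -4.058 -3.659
v -0.03 -3.213 -2.872
v 1.899 2.01 -3.905
v 2.232 2.02 -4.317
v 2.361 1.11 -3.555
v 2.338 2.129 -4.177
v 2.377 2.22 -3.995
v 2.344 2.279 -3.8
v 2.242 2.297 -3.62
v 2.089 2.271 -3.484
v 1.906 2.205 -3.412
v 1.723 2.11 -3.415
v 1.566 1.999 -3.493
v 1.46 1.89 -3.633
v 1.421 1.8 -3.815
v 1.455 1.741 -4.01
v 1.556 1.723 -4.189
v 1.71 1.749 -4.326
v 1.892 1.815 -4.398
v 2.076 1.91 -4.395
f 2 1 5
f 2 5 3
f 3 5 6
f 3 6 4
f 5 1 7
f 5 7 6
f 6 7 8
f 6 8 4
f 7 1 9
f 7 9 8
f 8 9 10
f 8 10 4
f 9 1 11
f 9 11 10
f 10 11 12
f 10 12 4
f 11 1 13
f 11 13 12
f 12 13 14
f 12 14 4
f 13 1 15
f 13 15 14
f 14 15 16
f 14 16 4
f 15 1 17
f 15 17 16
f 16 17 18
f 16 18 4
f 17 1 2
f 17 2 18
f 18 2 3
f 18 3 4
f 20 19 22
f 20 22 21
f 22 19 23
f 22 23 21
f 23 19 24
f 23 24 21
f 24 19 25
f 24 25 21
f 25 19 26
f 25 26 21
f 26 19 27
f 26 27 21
f 27 19 28
f 27 28 21
f 28 19 29
f 28 29 21
f 29 19 30
f 29 30 21
f 30 19 31
f 30 31 21
f 31 19 32
f 31 32 21
f 32 19 33
f 32 33 21
f 33 19 34
f 33 34 21
f 34 19 35
f 34 35 21
f 35 19 36
f 35 36 21
f 36 19 20
f 36 20 21



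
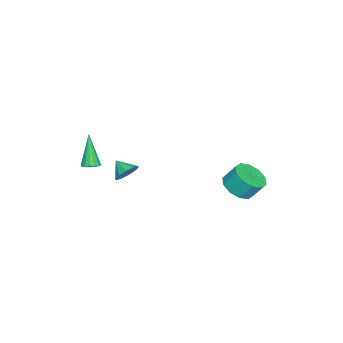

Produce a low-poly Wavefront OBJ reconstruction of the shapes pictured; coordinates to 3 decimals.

v 1.223 -2.227 -1.864
v 1.75 -2.059 -1.329
v 0.877 -3.013 -1.276
v 1.356 -1.812 -1.229
v 0.911 -1.723 -1.372
v 0.585 -1.827 -1.703
v 0.502 -2.083 -2.095
v 0.695 -2.395 -2.399
v 1.089 -2.642 -2.498
v 1.534 -2.731 -2.355
v 1.86 -2.628 -2.025
v 1.943 -2.371 -1.633
v 0.048 3.623 -2.183
v 0.528 4.383 -2.645
v 0.412 5.056 -1.659
v -0.068 4.297 -1.197
v -0.083 4.443 -2.758
v -0.199 5.117 -1.772
v -0.644 4.191 -2.652
v -0.759 4.864 -1.665
v -0.941 3.722 -2.366
v -1.056 4.395 -1.38
v -0.86 3.215 -2.011
v -0.975 3.888 -1.024
v -0.432 2.864 -1.721
v -0.548 3.537 -0.735
v 0.179 2.803 -1.608
v 0.063 3.477 -0.622
v 0.739 3.056 -1.715
v 0.624 3.729 -0.728
v 1.036 3.525 -2
v 0.921 4.198 -1.014
v 0.955 4.032 -2.356
v 0.84 4.705 -1.369
v 3.782 -3.126 0.124
v 4.161 -3.491 0.186
v 3.078 -3.534 2.016
v 4.272 -3.257 0.277
v 4.251 -2.988 0.328
v 4.105 -2.756 0.323
v 3.872 -2.624 0.265
v 3.615 -2.625 0.169
v 3.402 -2.761 0.061
v 3.292 -2.995 -0.03
v 3.312 -3.264 -0.08
v 3.459 -3.496 -0.076
v 3.692 -3.629 -0.018
v 3.949 -3.627 0.078
f 2 1 4
f 2 4 3
f 4 1 5
f 4 5 3
f 5 1 6
f 5 6 3
f 6 1 7
f 6 7 3
f 7 1 8
f 7 8 3
f 8 1 9
f 8 9 3
f 9 1 10
f 9 10 3
f 10 1 11
f 10 11 3
f 11 1 12
f 11 12 3
f 12 1 2
f 12 2 3
f 14 13 17
f 14 17 15
f 15 17 18
f 15 18 16
f 17 13 19
f 17 19 18
f 18 19 20
f 18 20 16
f 19 13 21
f 19 21 20
f 20 21 22
f 20 22 16
f 21 13 23
f 21 23 22
f 22 23 24
f 22 24 16
f 23 13 25
f 23 25 24
f 24 25 26
f 24 26 16
f 25 13 27
f 25 27 26
f 26 27 28
f 26 28 16
f 27 13 29
f 27 29 28
f 28 29 30
f 28 30 16
f 29 13 31
f 29 31 30
f 30 31 32
f 30 32 16
f 31 13 33
f 31 33 32
f 32 33 34
f 32 34 16
f 33 13 14
f 33 14 34
f 34 14 15
f 34 15 16
f 36 35 38
f 36 38 37
f 38 35 39
f 38 39 37
f 39 35 40
f 39 40 37
f 40 35 41
f 40 41 37
f 41 35 42
f 41 42 37
f 42 35 43
f 42 43 37
f 43 35 44
f 43 44 37
f 44 35 45
f 44 45 37
f 45 35 46
f 45 46 37
f 46 35 47
f 46 47 37
f 47 35 48
f 47 48 37
f 48 35 36
f 48 36 37

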